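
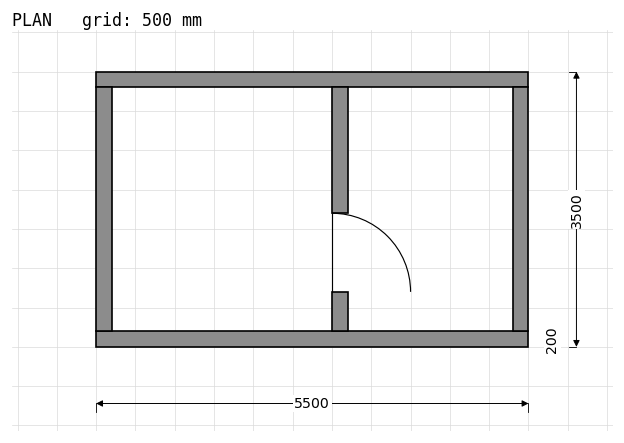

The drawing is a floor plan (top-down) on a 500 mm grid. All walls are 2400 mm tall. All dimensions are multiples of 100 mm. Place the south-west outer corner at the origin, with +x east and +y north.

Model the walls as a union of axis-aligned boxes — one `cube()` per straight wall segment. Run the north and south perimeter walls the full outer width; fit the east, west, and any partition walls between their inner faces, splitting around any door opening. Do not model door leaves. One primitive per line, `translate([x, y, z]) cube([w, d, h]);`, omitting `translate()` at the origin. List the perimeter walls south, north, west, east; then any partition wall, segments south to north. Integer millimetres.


cube([5500, 200, 2400]);
translate([0, 3300, 0]) cube([5500, 200, 2400]);
translate([0, 200, 0]) cube([200, 3100, 2400]);
translate([5300, 200, 0]) cube([200, 3100, 2400]);
translate([3000, 200, 0]) cube([200, 500, 2400]);
translate([3000, 1700, 0]) cube([200, 1600, 2400]);


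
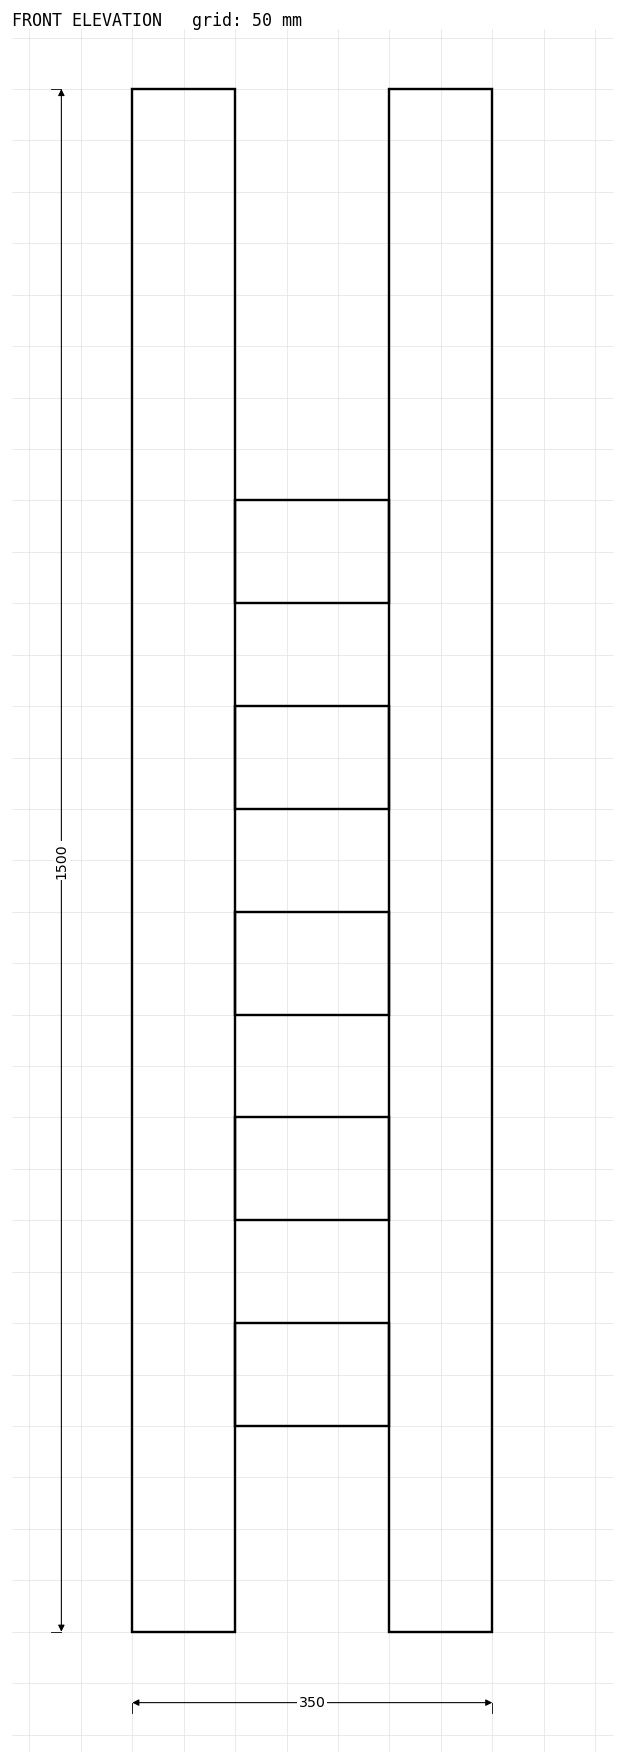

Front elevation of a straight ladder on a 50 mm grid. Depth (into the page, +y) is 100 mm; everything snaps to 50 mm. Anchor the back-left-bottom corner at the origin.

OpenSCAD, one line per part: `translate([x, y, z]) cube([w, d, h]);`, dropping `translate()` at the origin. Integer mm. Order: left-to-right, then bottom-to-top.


cube([100, 100, 1500]);
translate([100, 0, 200]) cube([150, 100, 100]);
translate([100, 0, 400]) cube([150, 100, 100]);
translate([100, 0, 600]) cube([150, 100, 100]);
translate([100, 0, 800]) cube([150, 100, 100]);
translate([100, 0, 1000]) cube([150, 100, 100]);
translate([250, 0, 0]) cube([100, 100, 1500]);


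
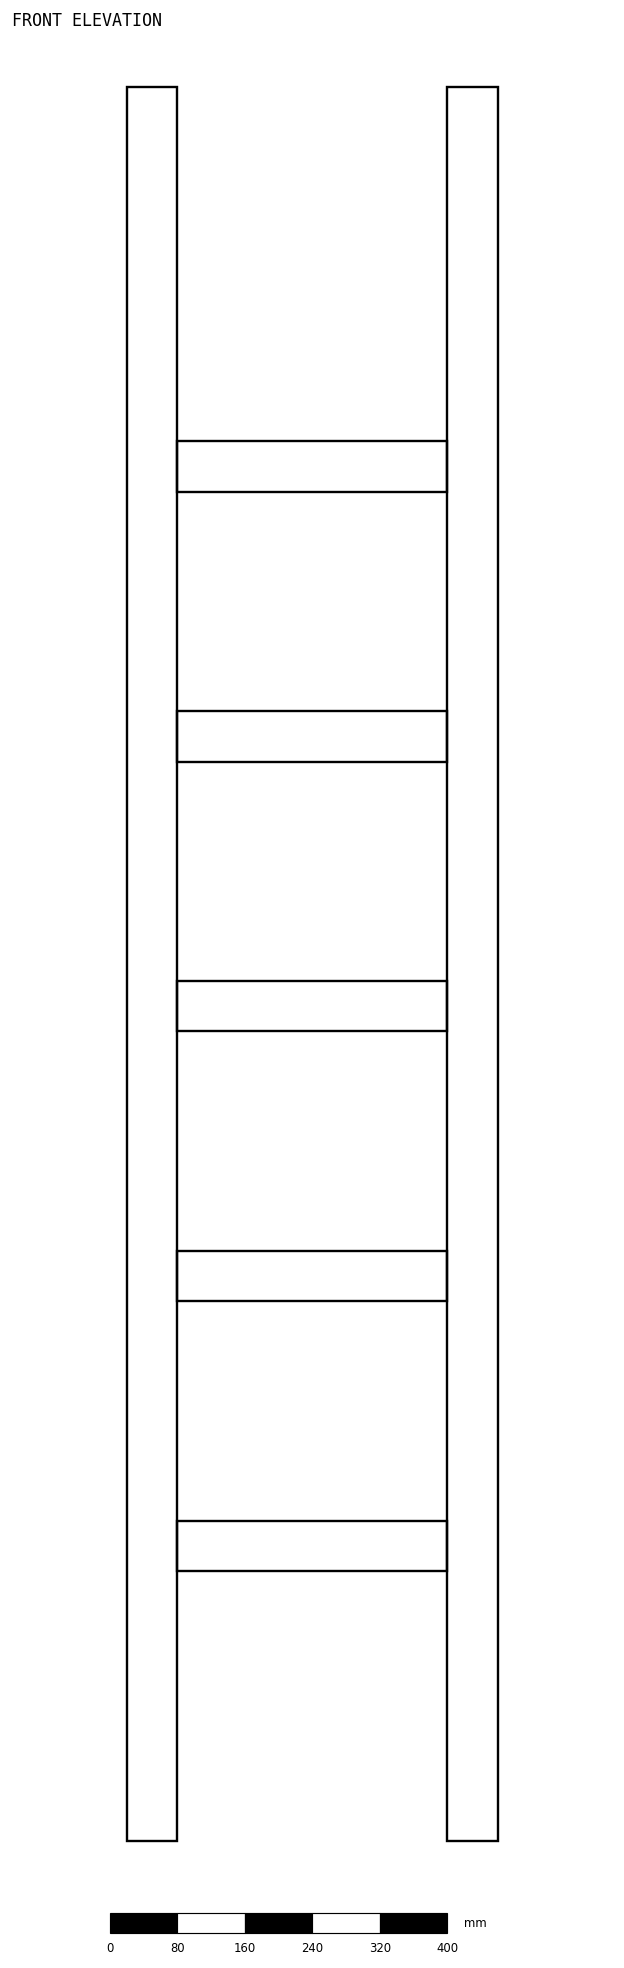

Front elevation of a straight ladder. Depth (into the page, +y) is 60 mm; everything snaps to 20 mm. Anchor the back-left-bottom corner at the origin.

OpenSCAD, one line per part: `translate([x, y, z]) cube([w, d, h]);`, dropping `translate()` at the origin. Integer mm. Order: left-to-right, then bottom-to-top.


cube([60, 60, 2080]);
translate([60, 0, 320]) cube([320, 60, 60]);
translate([60, 0, 640]) cube([320, 60, 60]);
translate([60, 0, 960]) cube([320, 60, 60]);
translate([60, 0, 1280]) cube([320, 60, 60]);
translate([60, 0, 1600]) cube([320, 60, 60]);
translate([380, 0, 0]) cube([60, 60, 2080]);


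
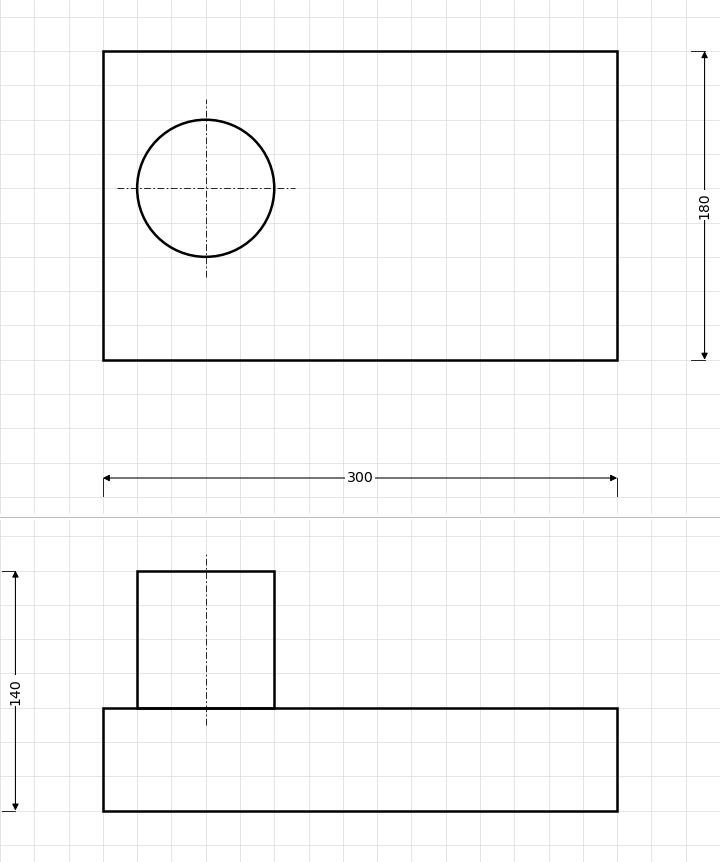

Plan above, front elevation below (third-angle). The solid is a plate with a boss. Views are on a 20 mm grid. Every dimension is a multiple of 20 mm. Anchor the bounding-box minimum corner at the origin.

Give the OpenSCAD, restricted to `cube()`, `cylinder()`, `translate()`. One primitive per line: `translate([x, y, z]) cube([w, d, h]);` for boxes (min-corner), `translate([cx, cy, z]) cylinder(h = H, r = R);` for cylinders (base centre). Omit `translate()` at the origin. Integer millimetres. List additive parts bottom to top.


cube([300, 180, 60]);
translate([60, 100, 60]) cylinder(h = 80, r = 40);


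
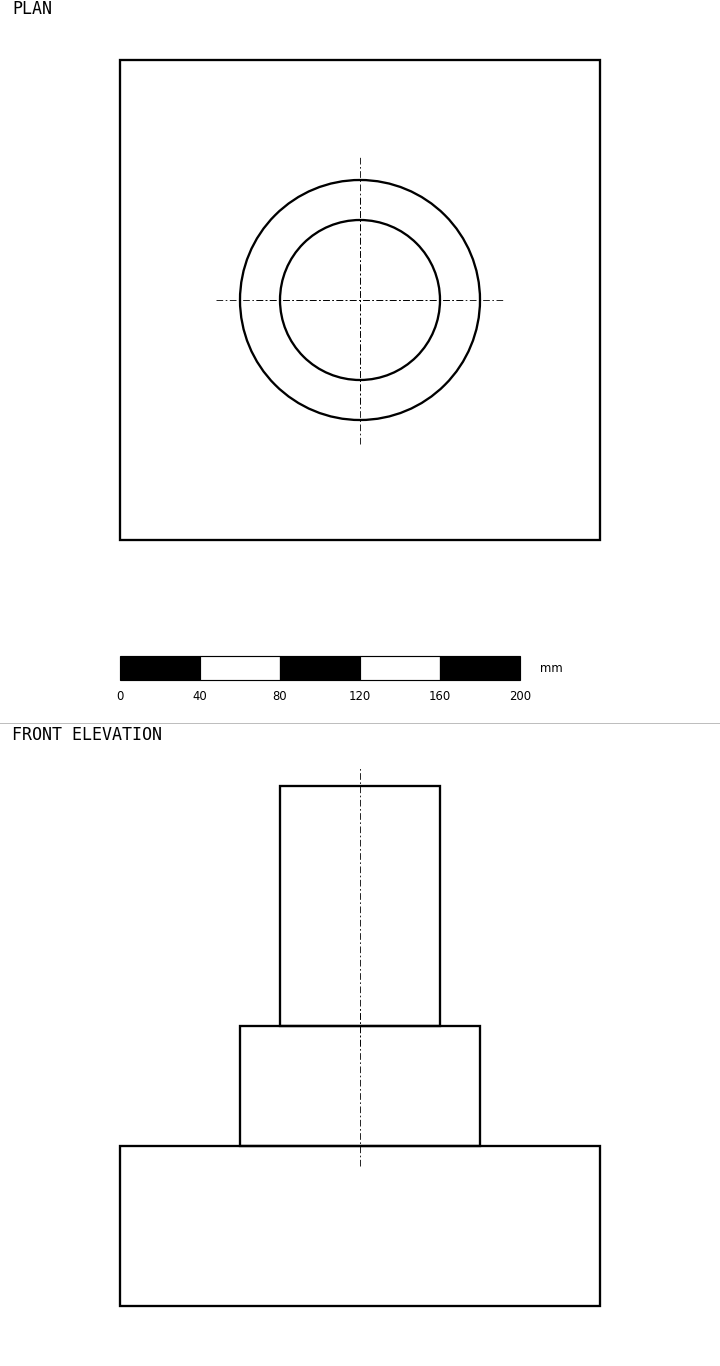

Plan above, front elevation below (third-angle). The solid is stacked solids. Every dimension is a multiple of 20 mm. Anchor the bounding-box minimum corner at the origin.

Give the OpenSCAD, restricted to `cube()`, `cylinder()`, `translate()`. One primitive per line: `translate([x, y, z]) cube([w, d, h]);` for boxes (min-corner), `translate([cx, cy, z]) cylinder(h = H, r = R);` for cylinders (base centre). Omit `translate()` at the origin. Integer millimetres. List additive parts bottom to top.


cube([240, 240, 80]);
translate([120, 120, 80]) cylinder(h = 60, r = 60);
translate([120, 120, 140]) cylinder(h = 120, r = 40);


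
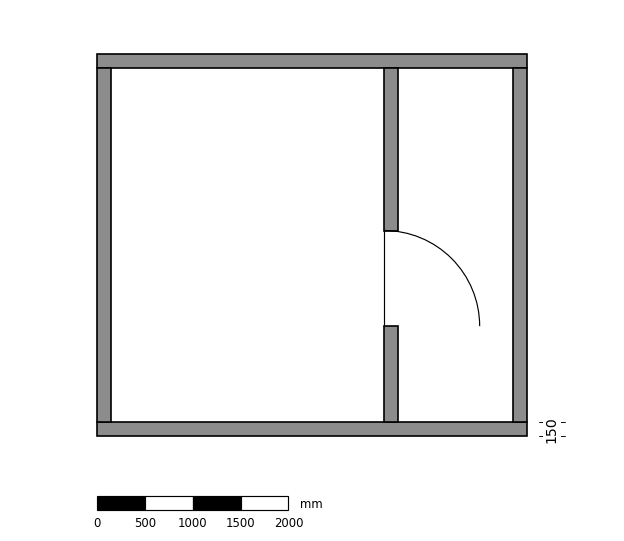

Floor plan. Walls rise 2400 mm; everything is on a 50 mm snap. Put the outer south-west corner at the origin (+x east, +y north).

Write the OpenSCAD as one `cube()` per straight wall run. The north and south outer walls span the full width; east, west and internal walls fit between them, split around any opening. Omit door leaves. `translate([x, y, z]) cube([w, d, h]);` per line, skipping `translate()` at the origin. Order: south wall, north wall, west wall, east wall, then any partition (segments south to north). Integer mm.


cube([4500, 150, 2400]);
translate([0, 3850, 0]) cube([4500, 150, 2400]);
translate([0, 150, 0]) cube([150, 3700, 2400]);
translate([4350, 150, 0]) cube([150, 3700, 2400]);
translate([3000, 150, 0]) cube([150, 1000, 2400]);
translate([3000, 2150, 0]) cube([150, 1700, 2400]);


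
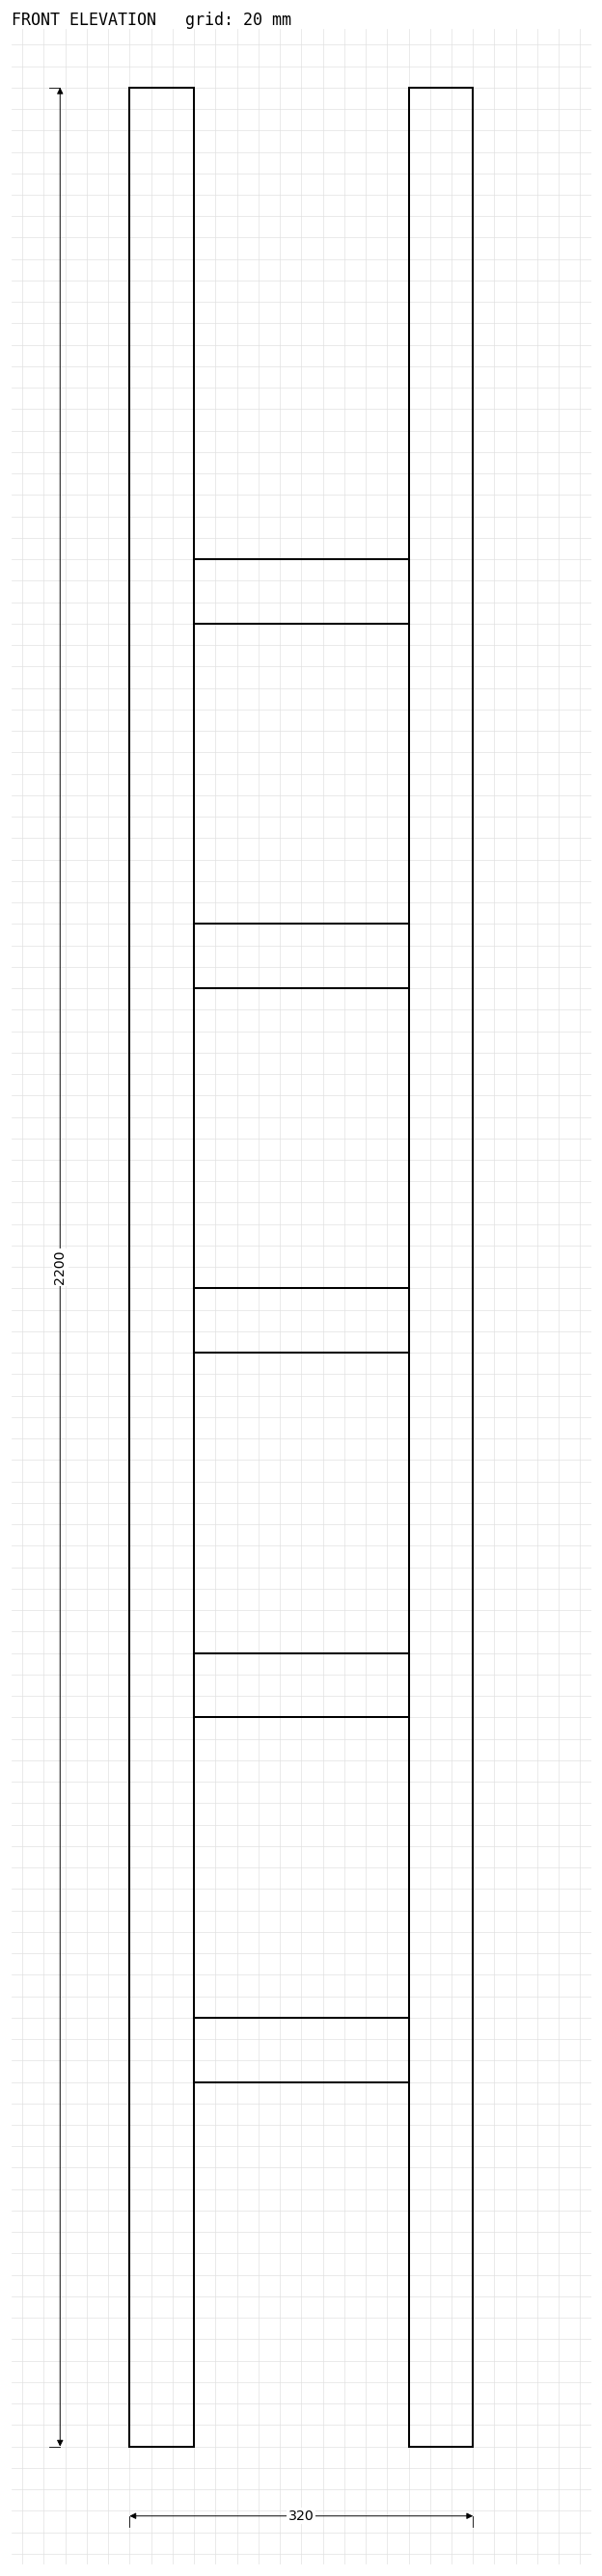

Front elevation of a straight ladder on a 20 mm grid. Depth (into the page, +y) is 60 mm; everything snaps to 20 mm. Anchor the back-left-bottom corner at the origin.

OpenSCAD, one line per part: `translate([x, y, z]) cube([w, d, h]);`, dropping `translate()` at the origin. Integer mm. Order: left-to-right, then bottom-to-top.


cube([60, 60, 2200]);
translate([60, 0, 340]) cube([200, 60, 60]);
translate([60, 0, 680]) cube([200, 60, 60]);
translate([60, 0, 1020]) cube([200, 60, 60]);
translate([60, 0, 1360]) cube([200, 60, 60]);
translate([60, 0, 1700]) cube([200, 60, 60]);
translate([260, 0, 0]) cube([60, 60, 2200]);


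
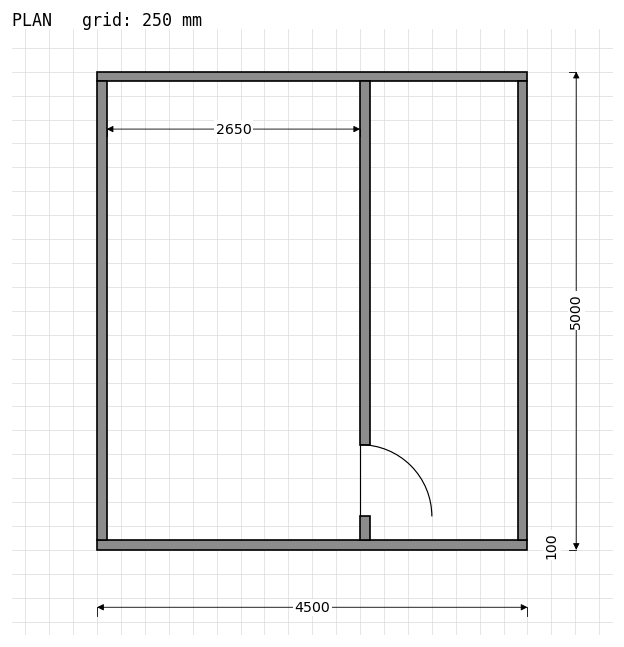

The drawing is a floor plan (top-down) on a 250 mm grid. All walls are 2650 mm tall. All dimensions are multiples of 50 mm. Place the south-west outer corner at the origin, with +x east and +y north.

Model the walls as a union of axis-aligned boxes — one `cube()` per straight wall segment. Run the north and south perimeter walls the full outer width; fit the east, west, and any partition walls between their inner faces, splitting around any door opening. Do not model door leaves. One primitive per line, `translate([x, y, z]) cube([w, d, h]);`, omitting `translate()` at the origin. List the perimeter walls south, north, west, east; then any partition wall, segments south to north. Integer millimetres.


cube([4500, 100, 2650]);
translate([0, 4900, 0]) cube([4500, 100, 2650]);
translate([0, 100, 0]) cube([100, 4800, 2650]);
translate([4400, 100, 0]) cube([100, 4800, 2650]);
translate([2750, 100, 0]) cube([100, 250, 2650]);
translate([2750, 1100, 0]) cube([100, 3800, 2650]);


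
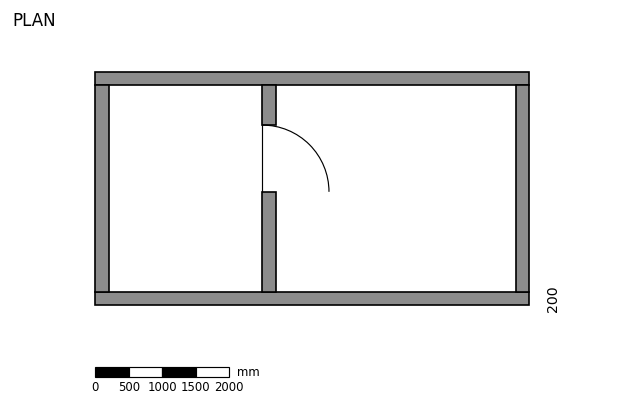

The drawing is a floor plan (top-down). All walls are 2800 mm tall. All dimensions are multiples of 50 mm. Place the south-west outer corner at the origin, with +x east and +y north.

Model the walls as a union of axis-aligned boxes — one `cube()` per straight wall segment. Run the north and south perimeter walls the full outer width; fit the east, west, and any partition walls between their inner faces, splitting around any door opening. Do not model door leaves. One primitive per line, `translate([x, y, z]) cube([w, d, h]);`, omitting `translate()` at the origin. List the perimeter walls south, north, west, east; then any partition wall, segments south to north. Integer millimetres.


cube([6500, 200, 2800]);
translate([0, 3300, 0]) cube([6500, 200, 2800]);
translate([0, 200, 0]) cube([200, 3100, 2800]);
translate([6300, 200, 0]) cube([200, 3100, 2800]);
translate([2500, 200, 0]) cube([200, 1500, 2800]);
translate([2500, 2700, 0]) cube([200, 600, 2800]);


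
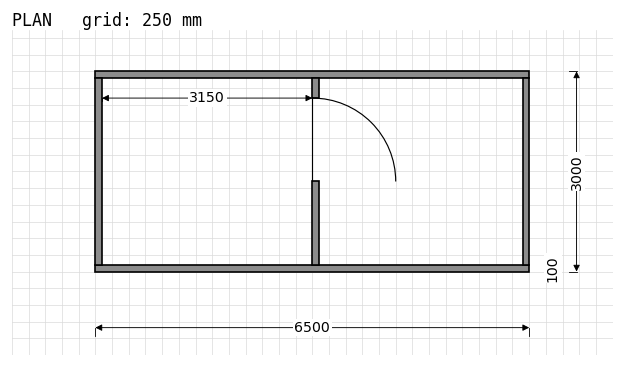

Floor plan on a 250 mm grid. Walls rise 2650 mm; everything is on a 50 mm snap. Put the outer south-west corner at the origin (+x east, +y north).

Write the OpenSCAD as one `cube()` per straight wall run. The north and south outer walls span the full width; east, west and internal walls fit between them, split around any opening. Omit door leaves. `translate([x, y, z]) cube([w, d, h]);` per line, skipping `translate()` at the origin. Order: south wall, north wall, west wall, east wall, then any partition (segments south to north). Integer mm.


cube([6500, 100, 2650]);
translate([0, 2900, 0]) cube([6500, 100, 2650]);
translate([0, 100, 0]) cube([100, 2800, 2650]);
translate([6400, 100, 0]) cube([100, 2800, 2650]);
translate([3250, 100, 0]) cube([100, 1250, 2650]);
translate([3250, 2600, 0]) cube([100, 300, 2650]);


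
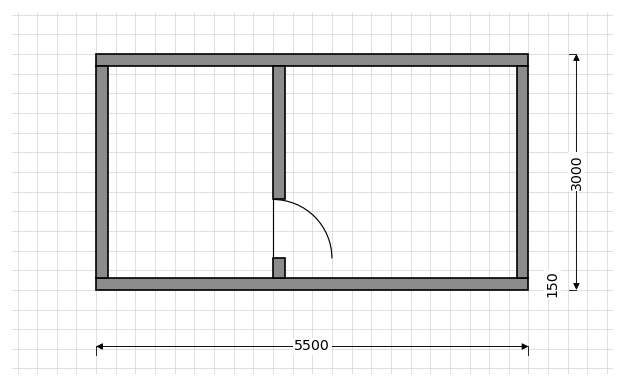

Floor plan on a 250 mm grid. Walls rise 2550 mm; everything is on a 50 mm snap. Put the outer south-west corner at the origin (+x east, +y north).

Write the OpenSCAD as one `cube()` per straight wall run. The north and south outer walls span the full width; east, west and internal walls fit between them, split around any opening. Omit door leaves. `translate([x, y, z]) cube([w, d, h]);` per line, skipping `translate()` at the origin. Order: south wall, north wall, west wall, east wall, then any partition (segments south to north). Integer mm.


cube([5500, 150, 2550]);
translate([0, 2850, 0]) cube([5500, 150, 2550]);
translate([0, 150, 0]) cube([150, 2700, 2550]);
translate([5350, 150, 0]) cube([150, 2700, 2550]);
translate([2250, 150, 0]) cube([150, 250, 2550]);
translate([2250, 1150, 0]) cube([150, 1700, 2550]);


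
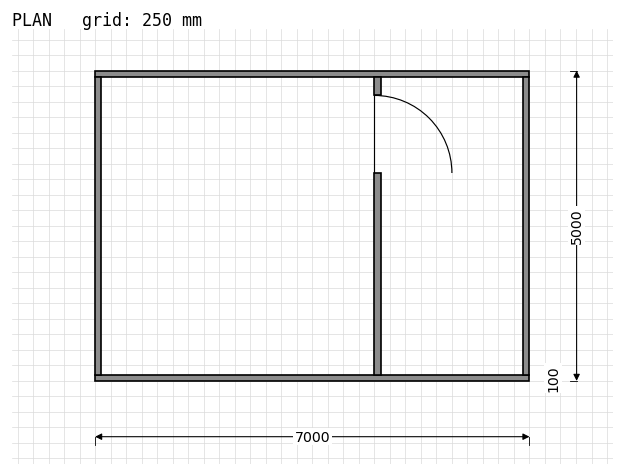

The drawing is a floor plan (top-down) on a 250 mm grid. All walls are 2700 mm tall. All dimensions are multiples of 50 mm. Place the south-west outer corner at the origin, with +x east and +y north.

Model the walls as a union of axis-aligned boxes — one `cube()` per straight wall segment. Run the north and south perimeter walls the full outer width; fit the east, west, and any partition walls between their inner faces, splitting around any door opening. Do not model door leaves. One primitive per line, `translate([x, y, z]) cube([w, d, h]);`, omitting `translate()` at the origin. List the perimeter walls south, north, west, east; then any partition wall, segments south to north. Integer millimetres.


cube([7000, 100, 2700]);
translate([0, 4900, 0]) cube([7000, 100, 2700]);
translate([0, 100, 0]) cube([100, 4800, 2700]);
translate([6900, 100, 0]) cube([100, 4800, 2700]);
translate([4500, 100, 0]) cube([100, 3250, 2700]);
translate([4500, 4600, 0]) cube([100, 300, 2700]);


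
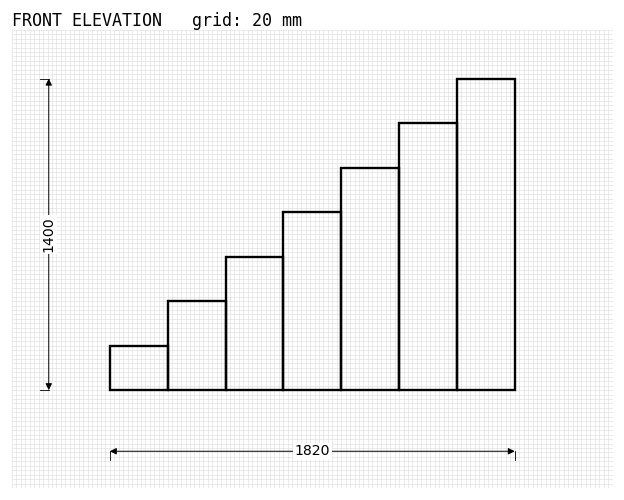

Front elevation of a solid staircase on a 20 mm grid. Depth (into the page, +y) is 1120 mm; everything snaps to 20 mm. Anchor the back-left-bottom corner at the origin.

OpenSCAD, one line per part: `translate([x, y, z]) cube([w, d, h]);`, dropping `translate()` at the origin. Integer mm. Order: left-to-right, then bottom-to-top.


cube([260, 1120, 200]);
translate([260, 0, 0]) cube([260, 1120, 400]);
translate([520, 0, 0]) cube([260, 1120, 600]);
translate([780, 0, 0]) cube([260, 1120, 800]);
translate([1040, 0, 0]) cube([260, 1120, 1000]);
translate([1300, 0, 0]) cube([260, 1120, 1200]);
translate([1560, 0, 0]) cube([260, 1120, 1400]);


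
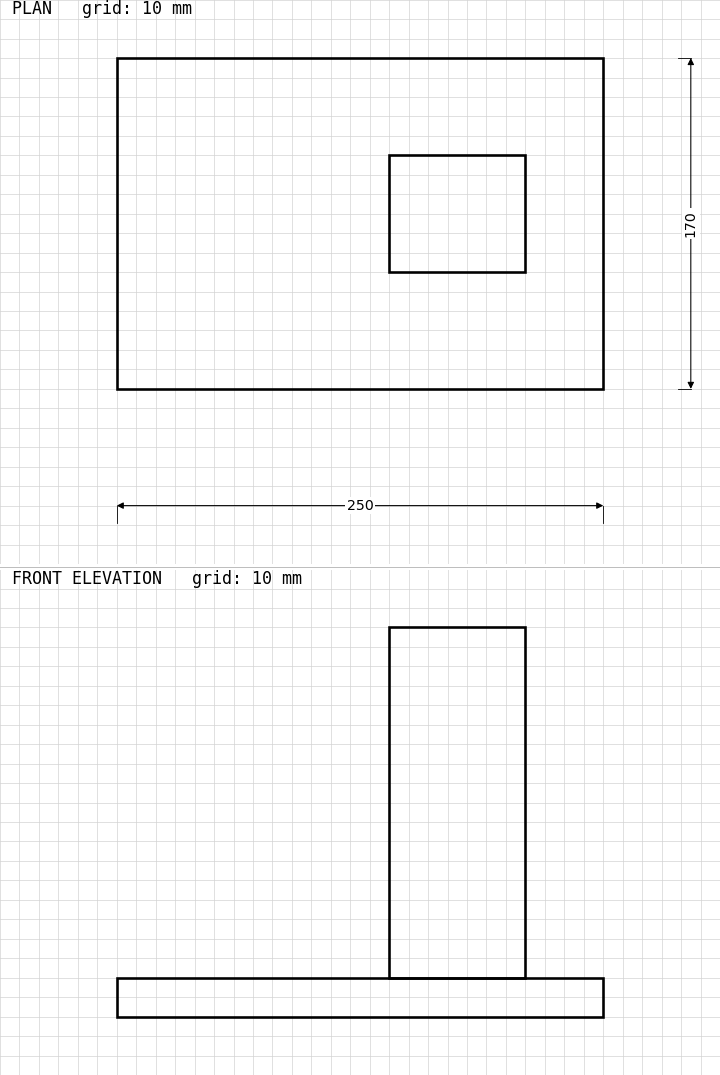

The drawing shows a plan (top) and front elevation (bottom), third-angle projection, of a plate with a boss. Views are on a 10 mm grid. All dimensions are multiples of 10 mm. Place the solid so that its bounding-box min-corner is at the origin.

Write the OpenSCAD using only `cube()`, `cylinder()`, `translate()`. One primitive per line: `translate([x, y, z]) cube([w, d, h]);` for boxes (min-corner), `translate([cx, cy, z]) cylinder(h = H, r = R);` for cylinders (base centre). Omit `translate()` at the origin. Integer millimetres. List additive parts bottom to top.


cube([250, 170, 20]);
translate([140, 60, 20]) cube([70, 60, 180]);


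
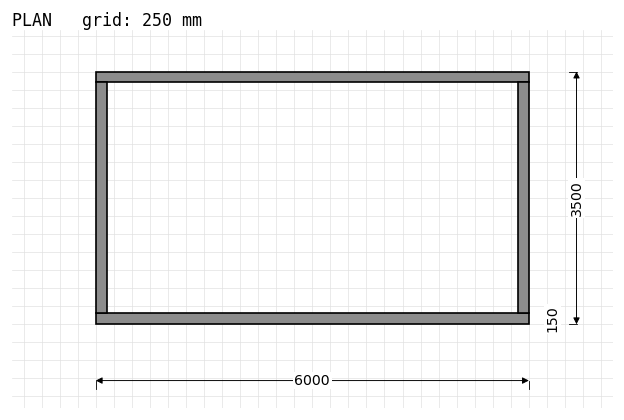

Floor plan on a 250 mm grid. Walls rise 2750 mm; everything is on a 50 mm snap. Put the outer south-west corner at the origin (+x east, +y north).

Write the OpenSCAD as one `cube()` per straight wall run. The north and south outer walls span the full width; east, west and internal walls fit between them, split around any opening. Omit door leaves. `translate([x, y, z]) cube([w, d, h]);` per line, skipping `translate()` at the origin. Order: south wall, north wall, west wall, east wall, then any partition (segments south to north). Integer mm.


cube([6000, 150, 2750]);
translate([0, 3350, 0]) cube([6000, 150, 2750]);
translate([0, 150, 0]) cube([150, 3200, 2750]);
translate([5850, 150, 0]) cube([150, 3200, 2750]);


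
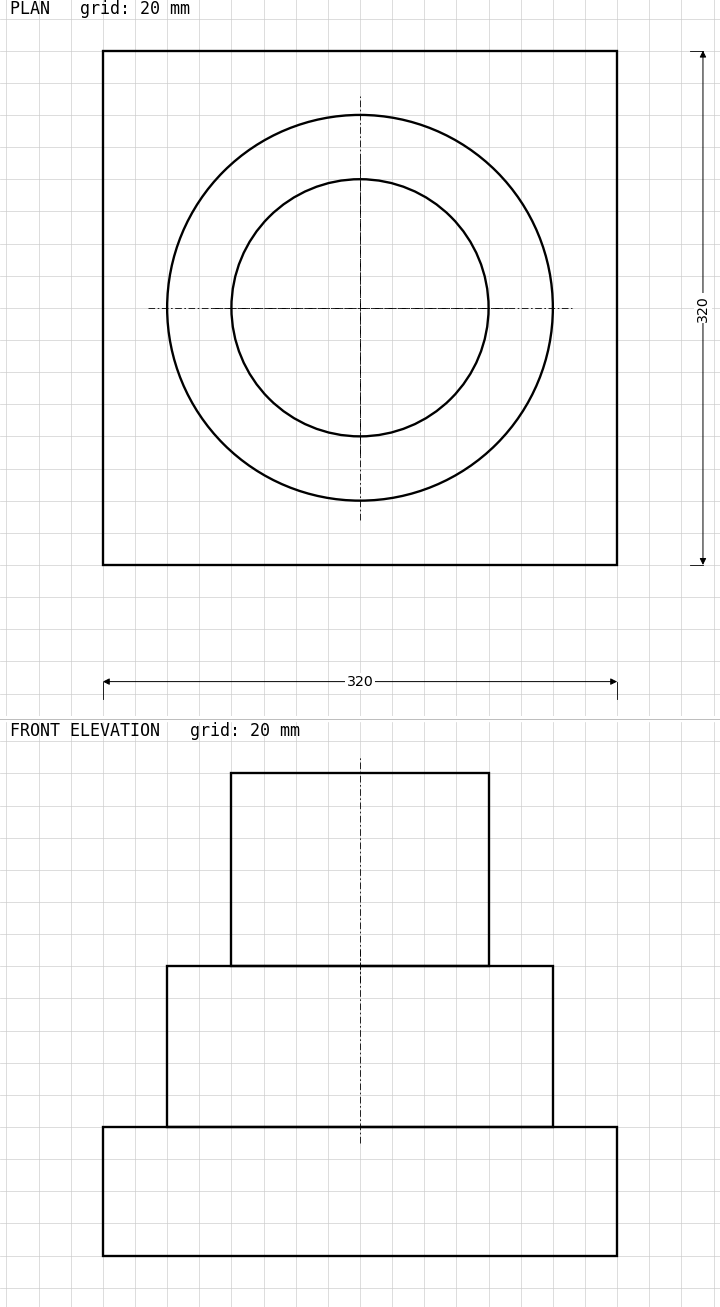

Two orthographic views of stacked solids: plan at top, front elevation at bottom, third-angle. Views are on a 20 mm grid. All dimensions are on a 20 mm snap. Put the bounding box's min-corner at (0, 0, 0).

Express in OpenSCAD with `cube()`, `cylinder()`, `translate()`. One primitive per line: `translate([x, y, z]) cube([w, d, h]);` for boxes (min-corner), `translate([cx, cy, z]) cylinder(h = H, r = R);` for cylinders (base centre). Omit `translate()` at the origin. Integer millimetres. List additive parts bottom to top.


cube([320, 320, 80]);
translate([160, 160, 80]) cylinder(h = 100, r = 120);
translate([160, 160, 180]) cylinder(h = 120, r = 80);


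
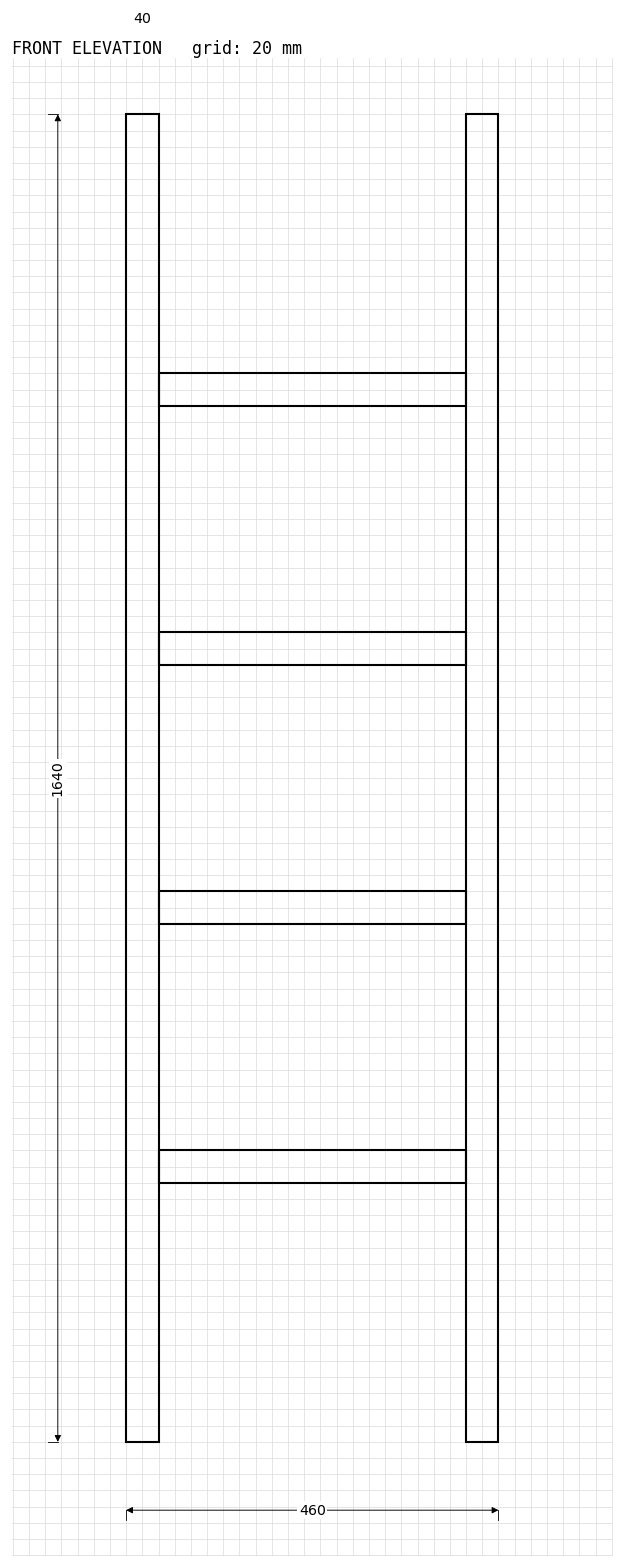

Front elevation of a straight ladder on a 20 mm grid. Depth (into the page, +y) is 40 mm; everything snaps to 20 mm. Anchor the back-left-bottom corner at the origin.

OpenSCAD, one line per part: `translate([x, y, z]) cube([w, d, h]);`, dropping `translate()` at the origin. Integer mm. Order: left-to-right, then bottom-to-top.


cube([40, 40, 1640]);
translate([40, 0, 320]) cube([380, 40, 40]);
translate([40, 0, 640]) cube([380, 40, 40]);
translate([40, 0, 960]) cube([380, 40, 40]);
translate([40, 0, 1280]) cube([380, 40, 40]);
translate([420, 0, 0]) cube([40, 40, 1640]);


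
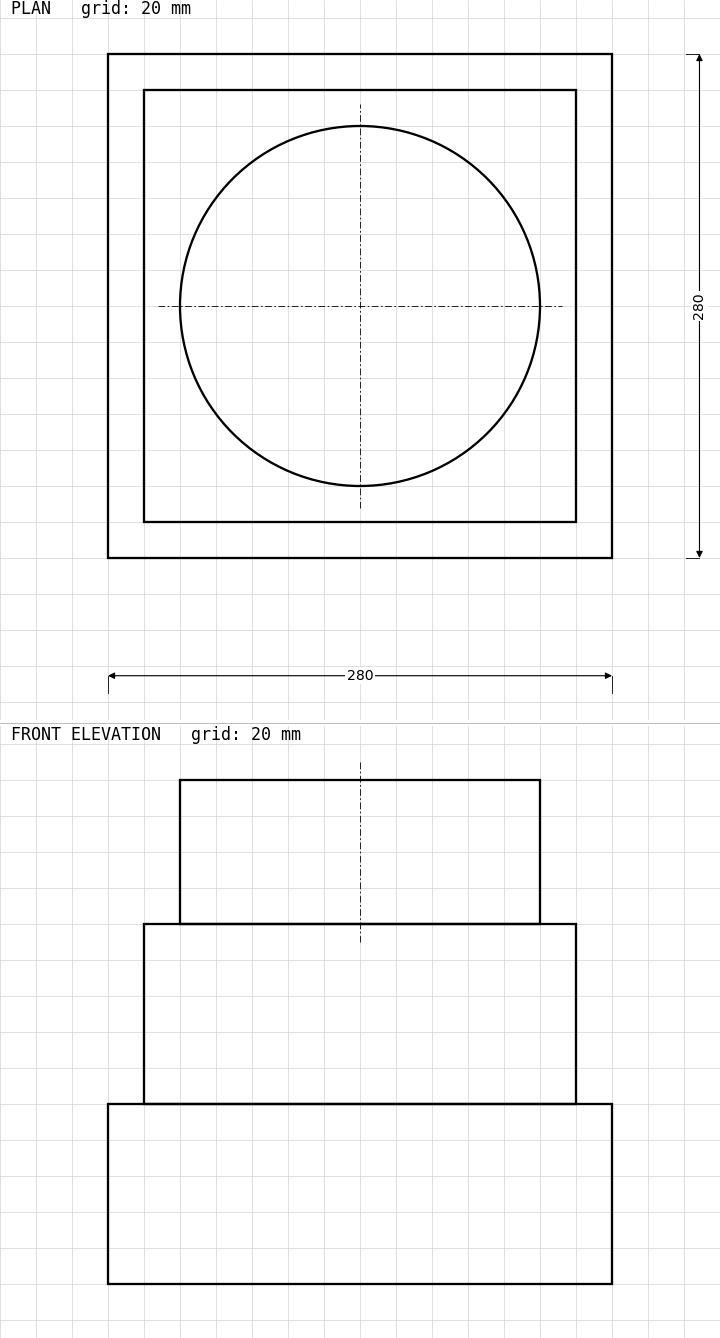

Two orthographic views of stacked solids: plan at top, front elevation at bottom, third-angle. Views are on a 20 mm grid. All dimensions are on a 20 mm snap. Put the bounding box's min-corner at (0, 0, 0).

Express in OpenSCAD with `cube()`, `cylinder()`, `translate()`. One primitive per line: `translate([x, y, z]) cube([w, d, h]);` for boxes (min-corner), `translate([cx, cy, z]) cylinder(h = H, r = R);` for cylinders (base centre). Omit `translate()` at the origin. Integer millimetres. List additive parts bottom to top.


cube([280, 280, 100]);
translate([20, 20, 100]) cube([240, 240, 100]);
translate([140, 140, 200]) cylinder(h = 80, r = 100);


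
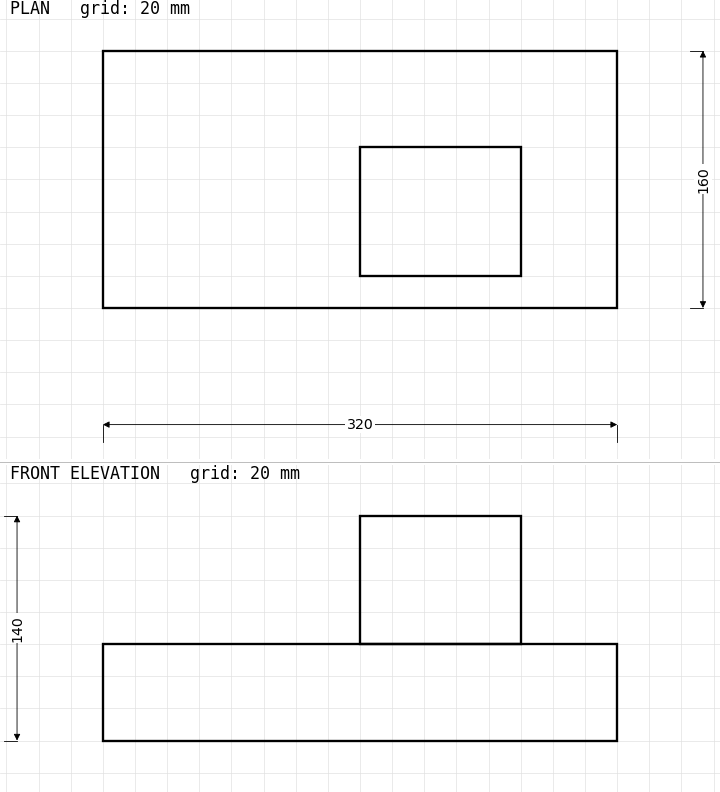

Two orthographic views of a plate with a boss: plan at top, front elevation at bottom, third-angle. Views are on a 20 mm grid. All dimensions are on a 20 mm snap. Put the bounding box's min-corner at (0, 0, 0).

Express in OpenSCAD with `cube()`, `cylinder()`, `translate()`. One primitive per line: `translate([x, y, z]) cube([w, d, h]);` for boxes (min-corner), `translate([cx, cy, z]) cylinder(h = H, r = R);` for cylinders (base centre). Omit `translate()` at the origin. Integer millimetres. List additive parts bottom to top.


cube([320, 160, 60]);
translate([160, 20, 60]) cube([100, 80, 80]);


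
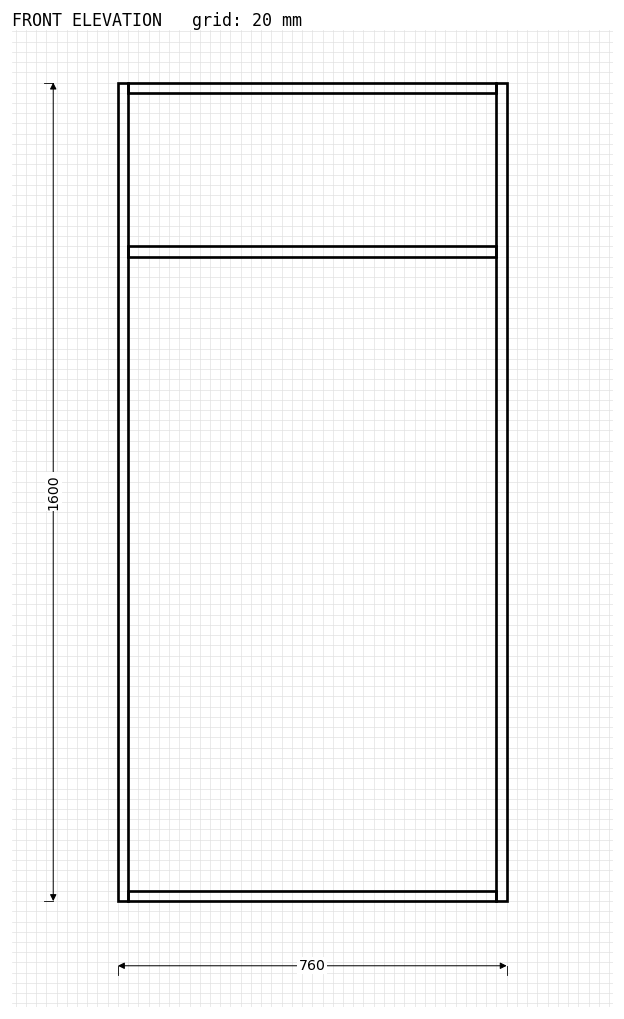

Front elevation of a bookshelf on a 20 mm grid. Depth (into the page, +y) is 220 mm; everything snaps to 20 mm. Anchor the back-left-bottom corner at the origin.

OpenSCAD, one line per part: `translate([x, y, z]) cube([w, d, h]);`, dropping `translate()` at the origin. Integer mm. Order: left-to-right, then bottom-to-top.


cube([20, 220, 1600]);
translate([20, 0, 0]) cube([720, 220, 20]);
translate([20, 0, 1260]) cube([720, 220, 20]);
translate([20, 0, 1580]) cube([720, 220, 20]);
translate([740, 0, 0]) cube([20, 220, 1600]);


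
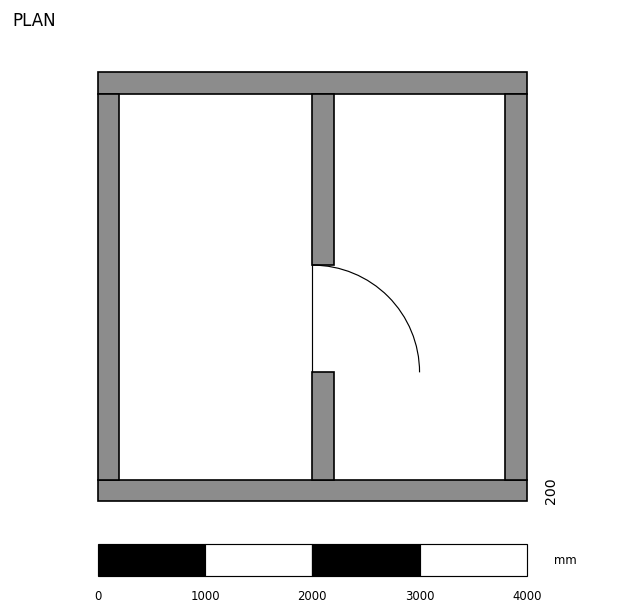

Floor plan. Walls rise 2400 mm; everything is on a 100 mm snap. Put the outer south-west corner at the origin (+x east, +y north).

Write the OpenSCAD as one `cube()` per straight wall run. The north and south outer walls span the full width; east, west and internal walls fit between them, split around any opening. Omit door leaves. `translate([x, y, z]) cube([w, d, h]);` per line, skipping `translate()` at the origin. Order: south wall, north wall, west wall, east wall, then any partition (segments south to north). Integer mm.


cube([4000, 200, 2400]);
translate([0, 3800, 0]) cube([4000, 200, 2400]);
translate([0, 200, 0]) cube([200, 3600, 2400]);
translate([3800, 200, 0]) cube([200, 3600, 2400]);
translate([2000, 200, 0]) cube([200, 1000, 2400]);
translate([2000, 2200, 0]) cube([200, 1600, 2400]);


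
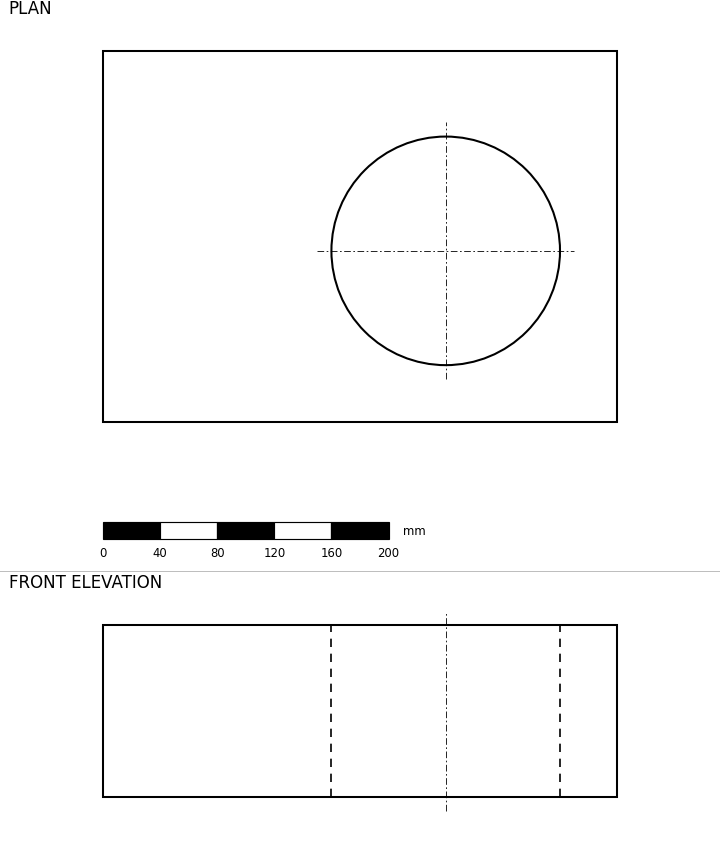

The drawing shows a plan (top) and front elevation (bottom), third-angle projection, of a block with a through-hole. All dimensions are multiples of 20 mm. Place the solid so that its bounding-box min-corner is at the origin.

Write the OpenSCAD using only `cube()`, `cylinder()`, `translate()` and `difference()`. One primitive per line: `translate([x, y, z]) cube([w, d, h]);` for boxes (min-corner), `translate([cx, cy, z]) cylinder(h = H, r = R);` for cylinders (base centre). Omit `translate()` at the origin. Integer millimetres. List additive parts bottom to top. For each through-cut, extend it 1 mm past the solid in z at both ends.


difference() {
  cube([360, 260, 120]);
  translate([240, 120, -1]) cylinder(h = 122, r = 80);
}


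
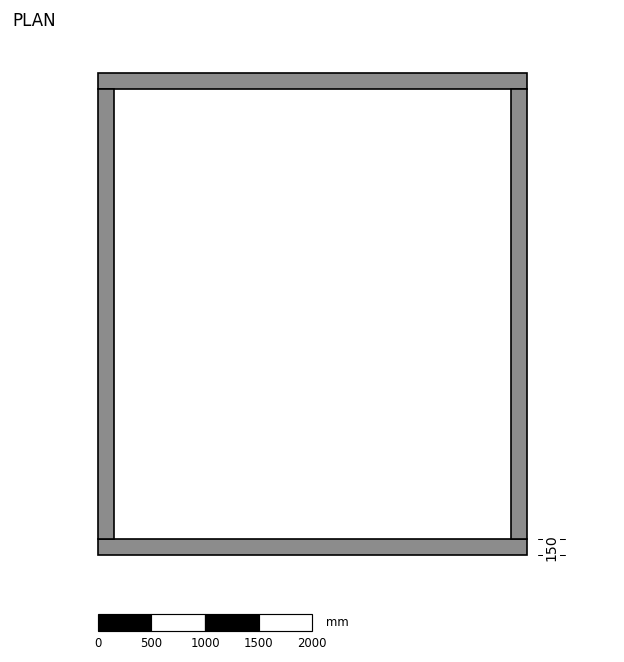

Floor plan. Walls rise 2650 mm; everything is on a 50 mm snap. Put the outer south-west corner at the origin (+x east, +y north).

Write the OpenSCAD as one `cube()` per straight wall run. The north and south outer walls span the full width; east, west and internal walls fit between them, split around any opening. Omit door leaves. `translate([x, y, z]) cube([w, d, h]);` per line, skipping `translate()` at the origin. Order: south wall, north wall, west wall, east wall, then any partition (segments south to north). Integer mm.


cube([4000, 150, 2650]);
translate([0, 4350, 0]) cube([4000, 150, 2650]);
translate([0, 150, 0]) cube([150, 4200, 2650]);
translate([3850, 150, 0]) cube([150, 4200, 2650]);


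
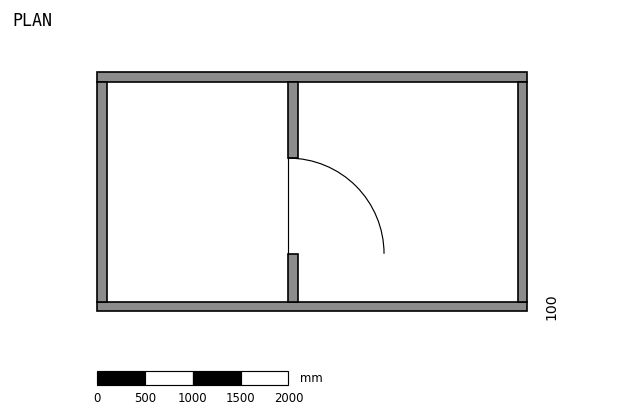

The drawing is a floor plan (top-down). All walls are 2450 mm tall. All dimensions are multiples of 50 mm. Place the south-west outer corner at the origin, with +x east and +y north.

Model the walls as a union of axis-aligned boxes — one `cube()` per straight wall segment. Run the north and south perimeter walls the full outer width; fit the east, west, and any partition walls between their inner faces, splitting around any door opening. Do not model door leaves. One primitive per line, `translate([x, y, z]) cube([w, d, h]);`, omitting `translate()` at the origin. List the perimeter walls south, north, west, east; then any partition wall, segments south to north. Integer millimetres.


cube([4500, 100, 2450]);
translate([0, 2400, 0]) cube([4500, 100, 2450]);
translate([0, 100, 0]) cube([100, 2300, 2450]);
translate([4400, 100, 0]) cube([100, 2300, 2450]);
translate([2000, 100, 0]) cube([100, 500, 2450]);
translate([2000, 1600, 0]) cube([100, 800, 2450]);


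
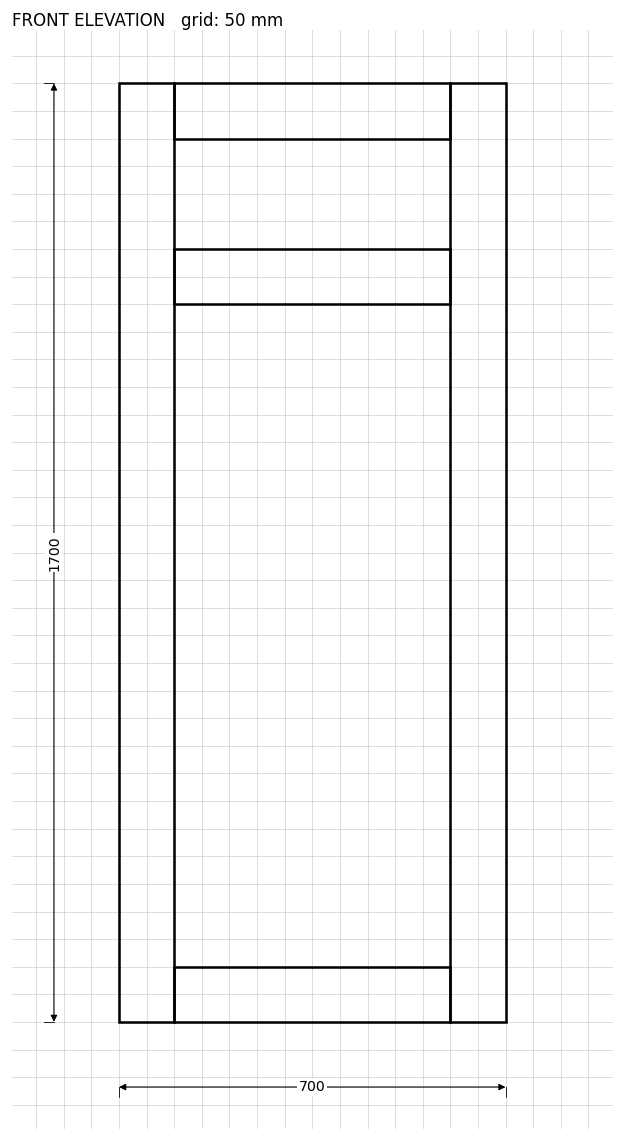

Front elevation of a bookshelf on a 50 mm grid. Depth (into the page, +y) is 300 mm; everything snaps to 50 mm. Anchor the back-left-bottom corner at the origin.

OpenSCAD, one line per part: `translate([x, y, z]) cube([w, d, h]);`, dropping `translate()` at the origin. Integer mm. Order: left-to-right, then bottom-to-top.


cube([100, 300, 1700]);
translate([100, 0, 0]) cube([500, 300, 100]);
translate([100, 0, 1300]) cube([500, 300, 100]);
translate([100, 0, 1600]) cube([500, 300, 100]);
translate([600, 0, 0]) cube([100, 300, 1700]);


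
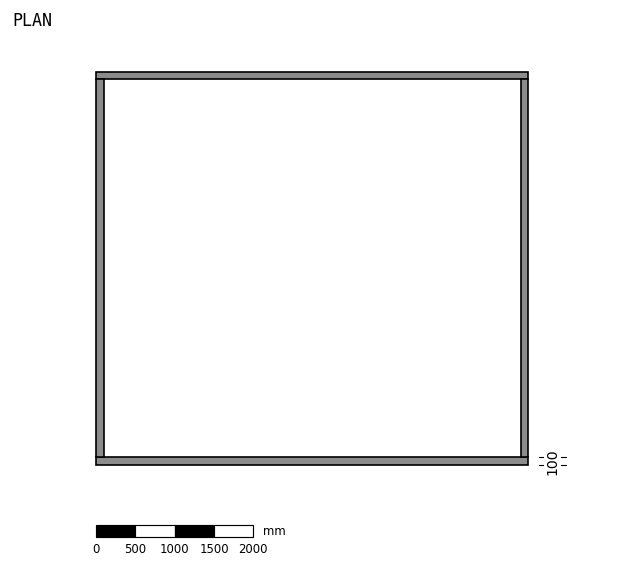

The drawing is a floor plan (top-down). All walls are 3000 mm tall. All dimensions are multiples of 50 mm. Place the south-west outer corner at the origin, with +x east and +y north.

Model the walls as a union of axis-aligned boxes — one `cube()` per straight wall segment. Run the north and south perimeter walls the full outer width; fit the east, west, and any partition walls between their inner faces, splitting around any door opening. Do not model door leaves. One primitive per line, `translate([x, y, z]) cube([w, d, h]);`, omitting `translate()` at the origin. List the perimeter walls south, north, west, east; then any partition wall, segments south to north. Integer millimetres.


cube([5500, 100, 3000]);
translate([0, 4900, 0]) cube([5500, 100, 3000]);
translate([0, 100, 0]) cube([100, 4800, 3000]);
translate([5400, 100, 0]) cube([100, 4800, 3000]);


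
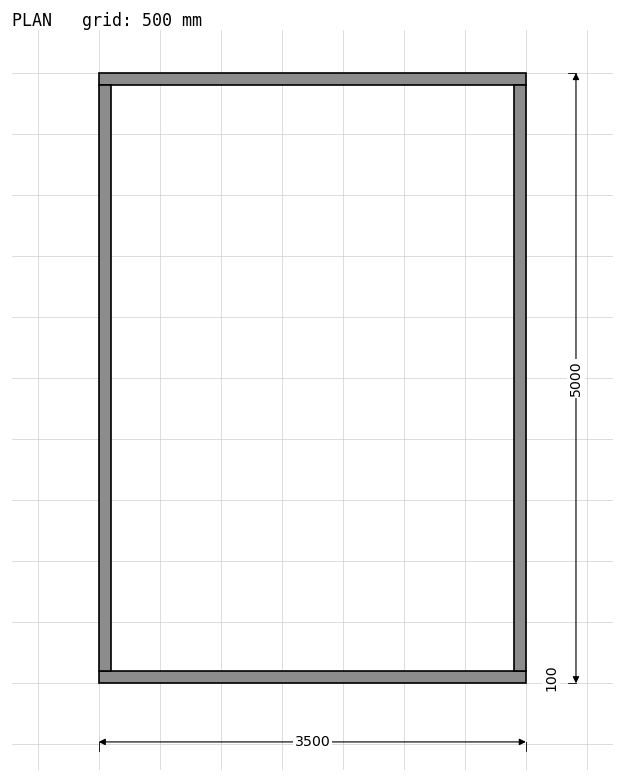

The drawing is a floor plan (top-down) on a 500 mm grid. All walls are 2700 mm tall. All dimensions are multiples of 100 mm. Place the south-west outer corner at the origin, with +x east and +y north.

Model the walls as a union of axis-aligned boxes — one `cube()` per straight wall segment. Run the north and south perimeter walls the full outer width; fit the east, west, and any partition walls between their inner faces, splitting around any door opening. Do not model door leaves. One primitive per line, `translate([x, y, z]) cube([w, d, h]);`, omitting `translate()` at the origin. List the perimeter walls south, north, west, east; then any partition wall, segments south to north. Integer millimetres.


cube([3500, 100, 2700]);
translate([0, 4900, 0]) cube([3500, 100, 2700]);
translate([0, 100, 0]) cube([100, 4800, 2700]);
translate([3400, 100, 0]) cube([100, 4800, 2700]);


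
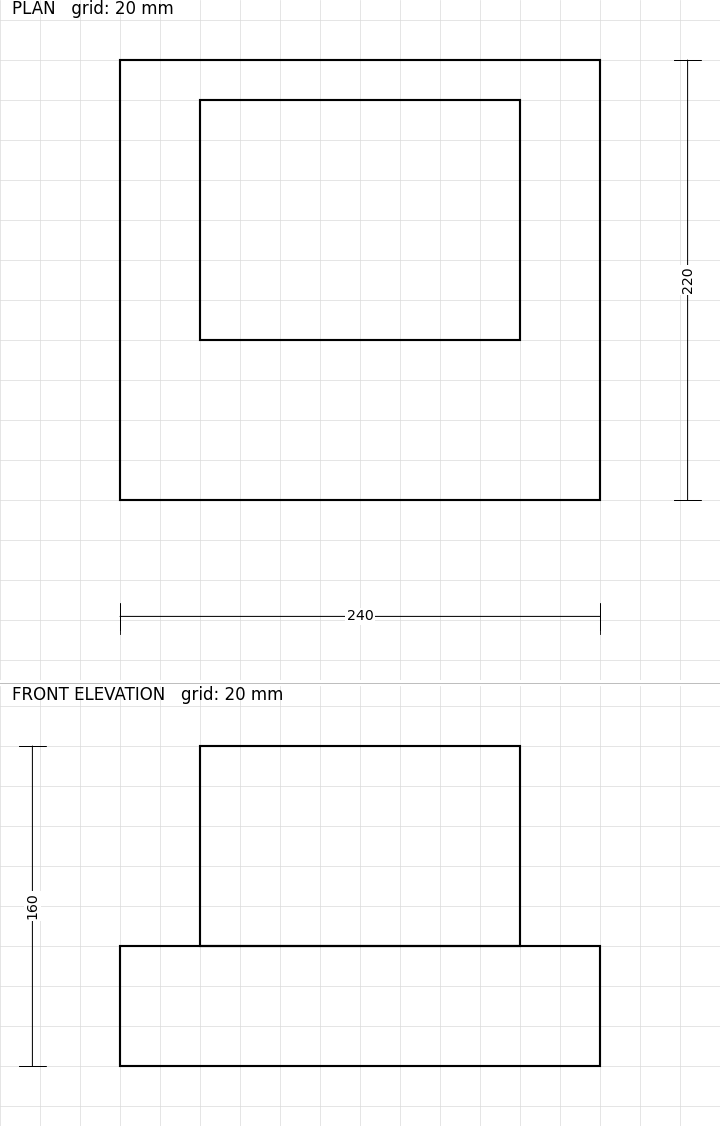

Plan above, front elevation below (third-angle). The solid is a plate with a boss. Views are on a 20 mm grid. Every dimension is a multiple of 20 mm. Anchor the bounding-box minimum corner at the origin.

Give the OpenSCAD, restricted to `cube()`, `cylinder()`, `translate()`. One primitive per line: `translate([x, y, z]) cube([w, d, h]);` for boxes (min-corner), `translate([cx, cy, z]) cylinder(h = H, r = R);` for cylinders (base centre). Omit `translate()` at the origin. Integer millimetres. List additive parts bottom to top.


cube([240, 220, 60]);
translate([40, 80, 60]) cube([160, 120, 100]);


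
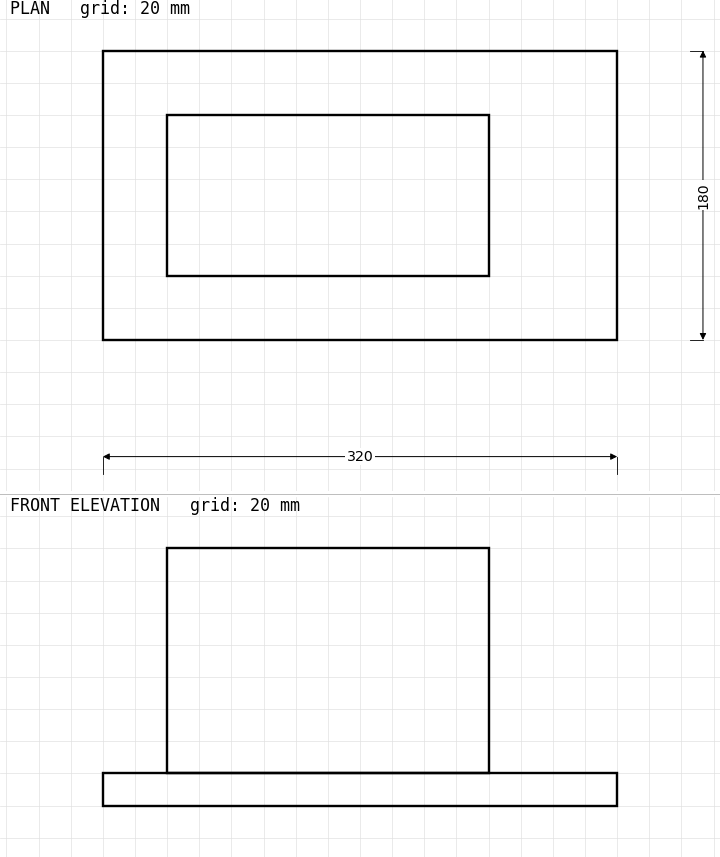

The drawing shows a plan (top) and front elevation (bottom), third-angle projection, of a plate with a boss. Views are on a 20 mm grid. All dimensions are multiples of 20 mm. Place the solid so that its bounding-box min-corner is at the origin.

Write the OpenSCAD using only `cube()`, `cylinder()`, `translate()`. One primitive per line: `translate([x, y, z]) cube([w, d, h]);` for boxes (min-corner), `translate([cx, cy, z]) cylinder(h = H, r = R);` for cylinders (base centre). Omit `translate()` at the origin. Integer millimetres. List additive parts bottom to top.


cube([320, 180, 20]);
translate([40, 40, 20]) cube([200, 100, 140]);


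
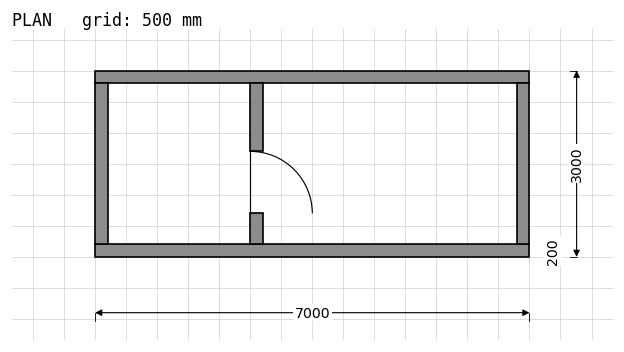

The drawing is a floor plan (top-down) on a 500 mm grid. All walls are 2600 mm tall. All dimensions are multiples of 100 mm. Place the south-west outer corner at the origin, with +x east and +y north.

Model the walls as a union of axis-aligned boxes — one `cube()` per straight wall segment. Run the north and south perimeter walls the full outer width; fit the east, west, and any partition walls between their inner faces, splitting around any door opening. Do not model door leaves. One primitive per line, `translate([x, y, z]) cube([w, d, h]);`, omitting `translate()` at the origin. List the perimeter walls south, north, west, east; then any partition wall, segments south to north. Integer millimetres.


cube([7000, 200, 2600]);
translate([0, 2800, 0]) cube([7000, 200, 2600]);
translate([0, 200, 0]) cube([200, 2600, 2600]);
translate([6800, 200, 0]) cube([200, 2600, 2600]);
translate([2500, 200, 0]) cube([200, 500, 2600]);
translate([2500, 1700, 0]) cube([200, 1100, 2600]);


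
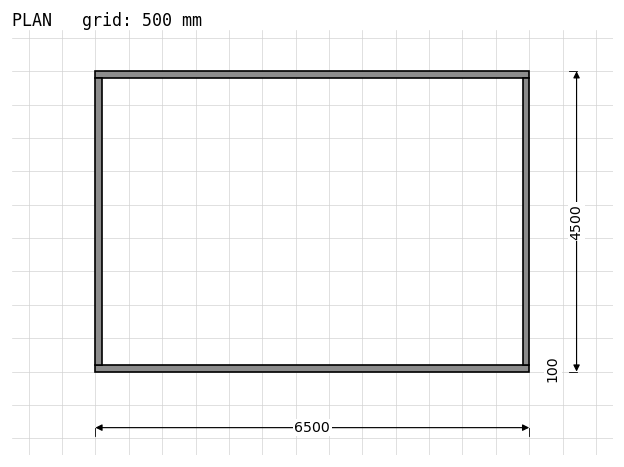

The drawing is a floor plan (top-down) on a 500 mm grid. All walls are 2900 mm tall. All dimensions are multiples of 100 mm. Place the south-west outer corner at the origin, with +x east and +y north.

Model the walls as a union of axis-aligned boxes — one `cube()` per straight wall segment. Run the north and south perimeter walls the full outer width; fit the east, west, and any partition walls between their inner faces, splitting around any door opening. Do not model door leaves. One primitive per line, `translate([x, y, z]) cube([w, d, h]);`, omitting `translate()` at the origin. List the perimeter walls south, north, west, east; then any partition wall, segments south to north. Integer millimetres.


cube([6500, 100, 2900]);
translate([0, 4400, 0]) cube([6500, 100, 2900]);
translate([0, 100, 0]) cube([100, 4300, 2900]);
translate([6400, 100, 0]) cube([100, 4300, 2900]);


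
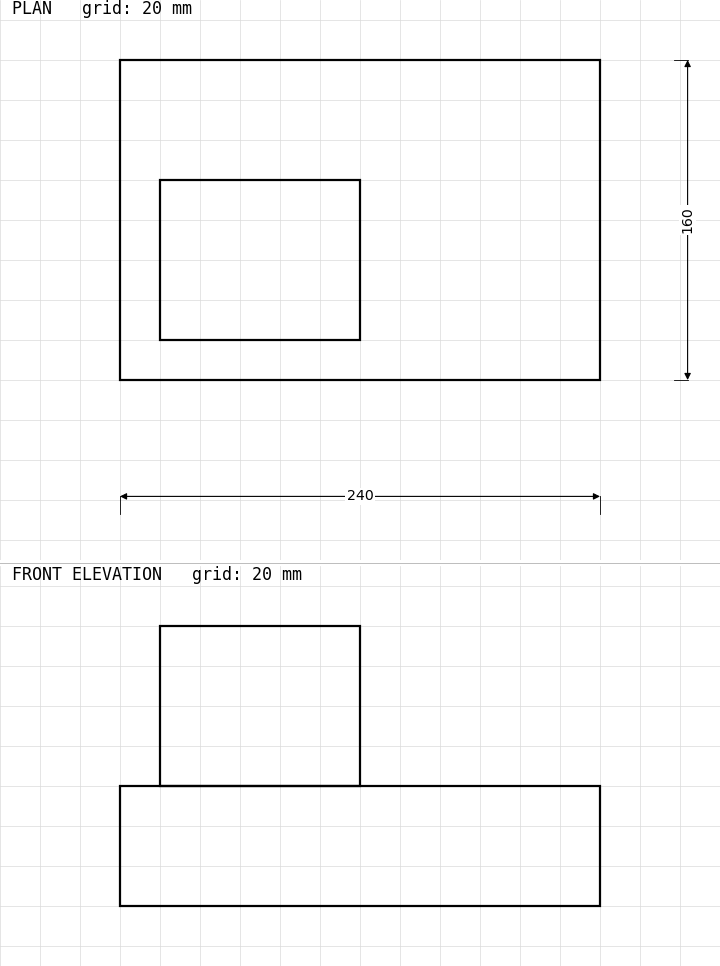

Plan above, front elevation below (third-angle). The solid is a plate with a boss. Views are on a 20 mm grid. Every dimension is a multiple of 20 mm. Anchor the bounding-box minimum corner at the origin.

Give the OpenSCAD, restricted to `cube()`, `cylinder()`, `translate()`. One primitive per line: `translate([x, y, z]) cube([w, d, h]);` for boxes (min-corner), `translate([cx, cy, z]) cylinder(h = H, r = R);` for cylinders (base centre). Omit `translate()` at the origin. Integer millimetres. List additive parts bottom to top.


cube([240, 160, 60]);
translate([20, 20, 60]) cube([100, 80, 80]);


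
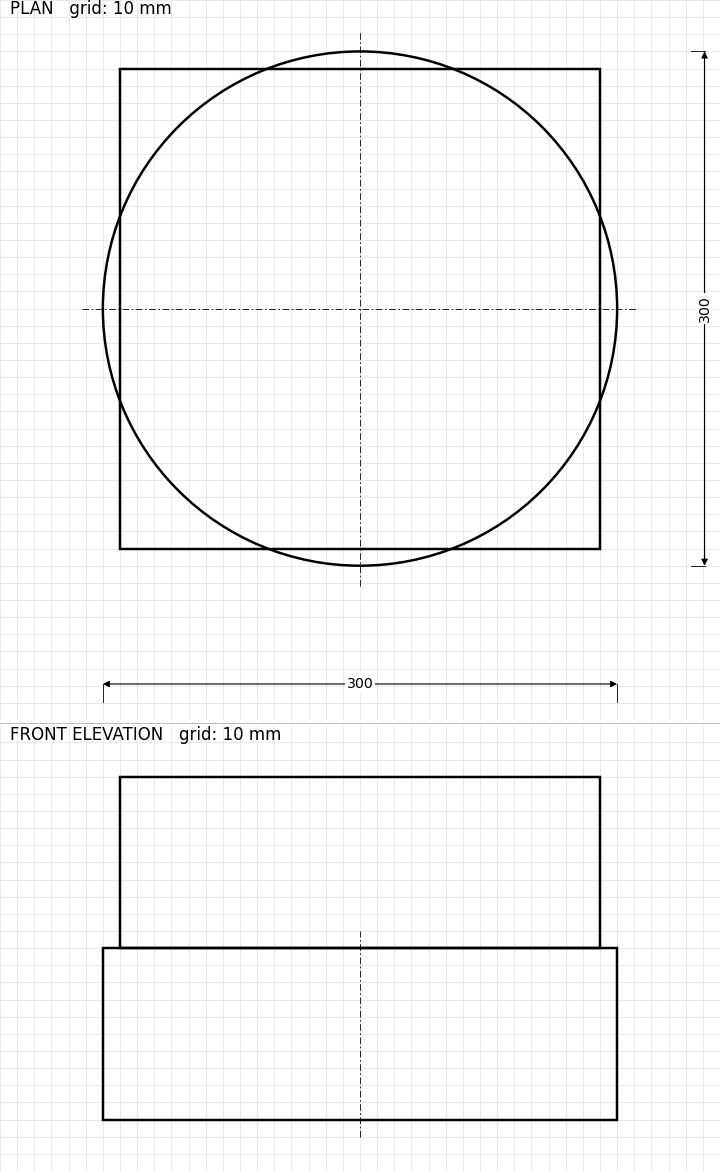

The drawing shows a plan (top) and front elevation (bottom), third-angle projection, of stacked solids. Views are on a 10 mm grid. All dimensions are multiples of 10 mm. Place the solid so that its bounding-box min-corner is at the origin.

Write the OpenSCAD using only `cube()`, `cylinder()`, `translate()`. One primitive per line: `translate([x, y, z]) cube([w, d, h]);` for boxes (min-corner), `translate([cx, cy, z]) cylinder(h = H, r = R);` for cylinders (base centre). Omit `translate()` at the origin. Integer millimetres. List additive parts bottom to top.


translate([150, 150, 0]) cylinder(h = 100, r = 150);
translate([10, 10, 100]) cube([280, 280, 100]);


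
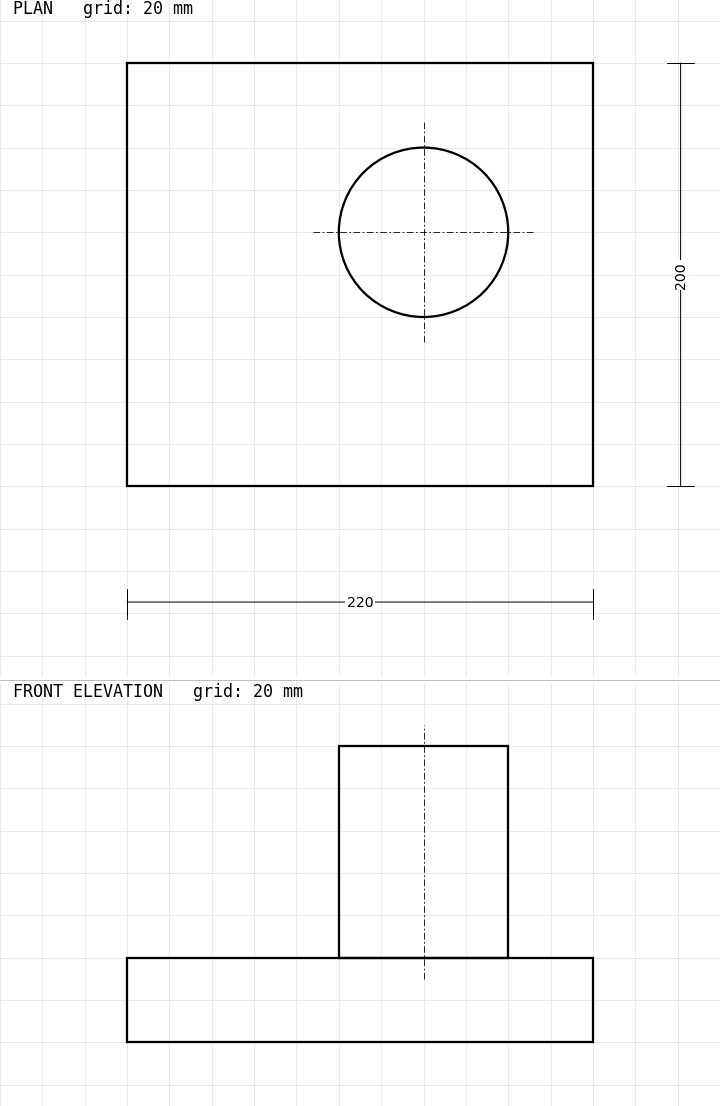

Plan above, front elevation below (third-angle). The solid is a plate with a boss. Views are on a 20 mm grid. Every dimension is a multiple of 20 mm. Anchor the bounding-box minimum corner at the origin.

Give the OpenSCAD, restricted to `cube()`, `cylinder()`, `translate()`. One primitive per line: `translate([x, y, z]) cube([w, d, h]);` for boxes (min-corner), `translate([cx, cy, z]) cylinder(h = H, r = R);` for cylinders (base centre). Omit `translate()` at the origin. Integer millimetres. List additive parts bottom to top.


cube([220, 200, 40]);
translate([140, 120, 40]) cylinder(h = 100, r = 40);


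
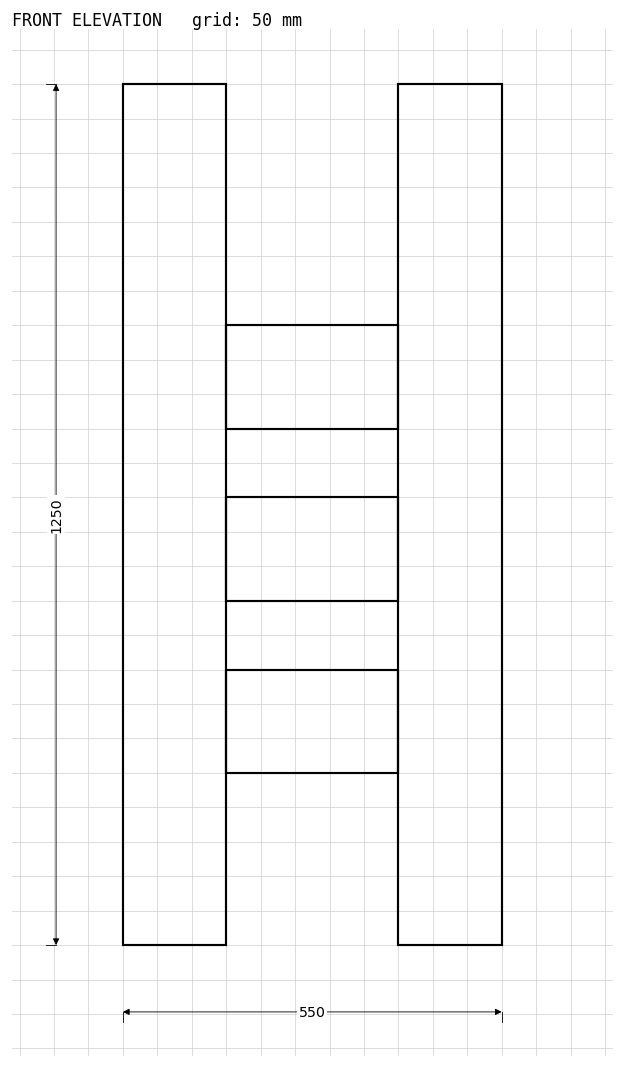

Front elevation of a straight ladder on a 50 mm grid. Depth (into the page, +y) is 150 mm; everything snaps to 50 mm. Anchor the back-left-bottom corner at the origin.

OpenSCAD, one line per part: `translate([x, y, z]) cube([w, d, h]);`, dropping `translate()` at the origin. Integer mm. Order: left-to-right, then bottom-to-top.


cube([150, 150, 1250]);
translate([150, 0, 250]) cube([250, 150, 150]);
translate([150, 0, 500]) cube([250, 150, 150]);
translate([150, 0, 750]) cube([250, 150, 150]);
translate([400, 0, 0]) cube([150, 150, 1250]);


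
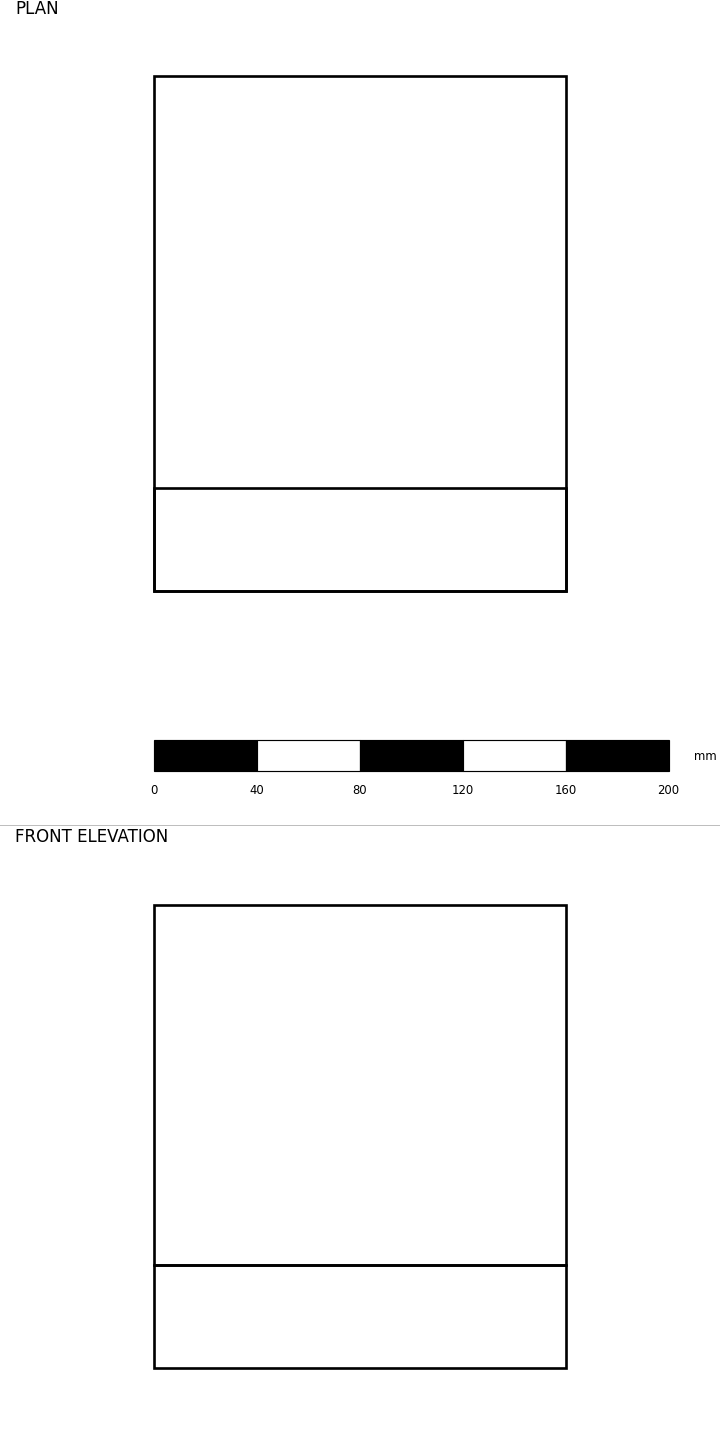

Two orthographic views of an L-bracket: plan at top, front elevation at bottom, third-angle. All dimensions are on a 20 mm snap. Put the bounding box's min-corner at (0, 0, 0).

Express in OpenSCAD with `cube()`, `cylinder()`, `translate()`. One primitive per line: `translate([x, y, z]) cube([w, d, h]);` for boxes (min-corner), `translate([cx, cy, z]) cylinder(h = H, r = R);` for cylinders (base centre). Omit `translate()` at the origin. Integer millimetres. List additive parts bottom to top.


cube([160, 200, 40]);
translate([0, 0, 40]) cube([160, 40, 140]);
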